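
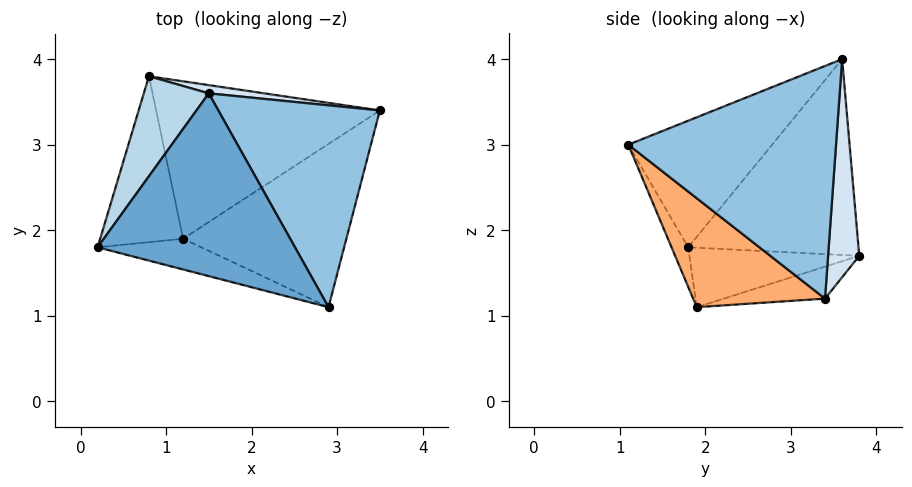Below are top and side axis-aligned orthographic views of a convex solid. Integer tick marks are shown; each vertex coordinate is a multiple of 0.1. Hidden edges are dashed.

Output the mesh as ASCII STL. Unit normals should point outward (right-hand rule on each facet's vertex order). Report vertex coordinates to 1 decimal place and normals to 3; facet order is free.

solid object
 facet normal -0.455 -0.538 0.709
  outer loop
   vertex 1.5 3.6 4.0
   vertex 0.2 1.8 1.8
   vertex 2.9 1.1 3.0
  endloop
 endfacet
 facet normal 0.800 0.226 0.555
  outer loop
   vertex 1.5 3.6 4.0
   vertex 2.9 1.1 3.0
   vertex 3.5 3.4 1.2
  endloop
 endfacet
 facet normal -0.909 0.288 0.302
  outer loop
   vertex 0.8 3.8 1.7
   vertex 0.2 1.8 1.8
   vertex 1.5 3.6 4.0
  endloop
 endfacet
 facet normal 0.154 0.987 0.039
  outer loop
   vertex 0.8 3.8 1.7
   vertex 1.5 3.6 4.0
   vertex 3.5 3.4 1.2
  endloop
 endfacet
 facet normal -0.114 -0.948 -0.298
  outer loop
   vertex 1.2 1.9 1.1
   vertex 2.9 1.1 3.0
   vertex 0.2 1.8 1.8
  endloop
 endfacet
 facet normal 0.434 -0.623 -0.651
  outer loop
   vertex 1.2 1.9 1.1
   vertex 3.5 3.4 1.2
   vertex 2.9 1.1 3.0
  endloop
 endfacet
 facet normal -0.577 0.133 -0.806
  outer loop
   vertex 1.2 1.9 1.1
   vertex 0.2 1.8 1.8
   vertex 0.8 3.8 1.7
  endloop
 endfacet
 facet normal -0.136 0.272 -0.953
  outer loop
   vertex 1.2 1.9 1.1
   vertex 0.8 3.8 1.7
   vertex 3.5 3.4 1.2
  endloop
 endfacet
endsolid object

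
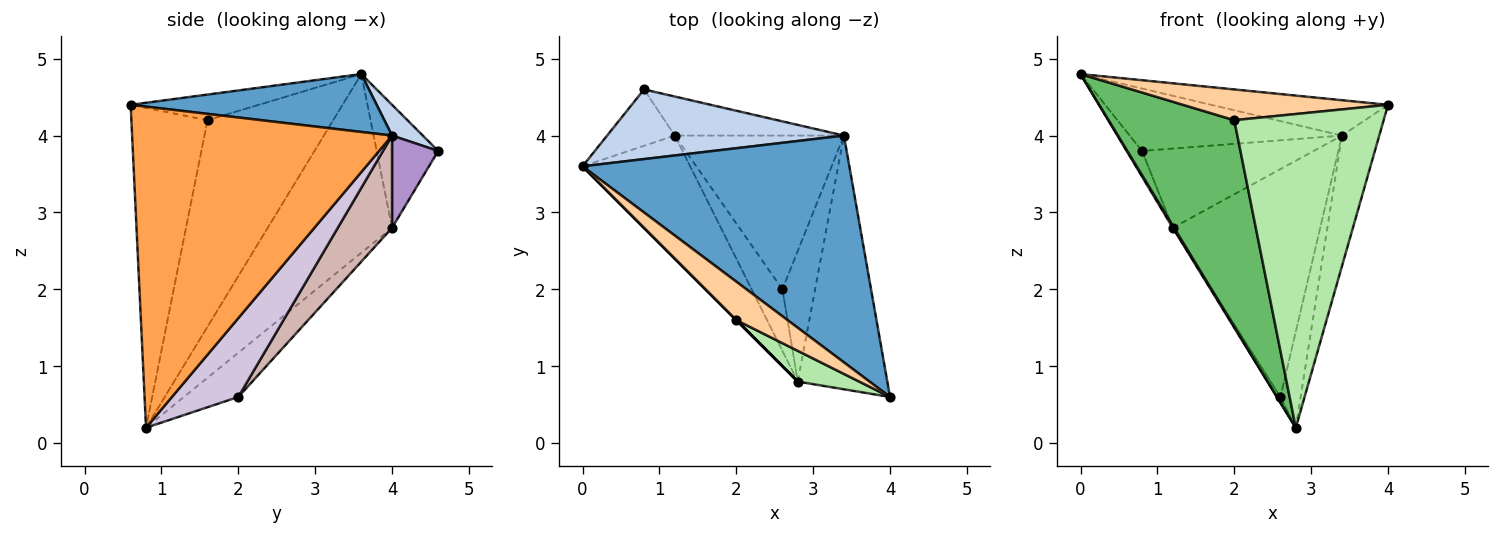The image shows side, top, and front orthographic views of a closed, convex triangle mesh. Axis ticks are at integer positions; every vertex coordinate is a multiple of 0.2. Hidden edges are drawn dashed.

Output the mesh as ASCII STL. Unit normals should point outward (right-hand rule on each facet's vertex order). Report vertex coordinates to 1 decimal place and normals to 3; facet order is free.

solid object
 facet normal 0.210 0.151 0.966
  outer loop
   vertex 3.4 4.0 4.0
   vertex 0.0 3.6 4.8
   vertex 4.0 0.6 4.4
  endloop
 endfacet
 facet normal 0.096 0.664 0.741
  outer loop
   vertex 3.4 4.0 4.0
   vertex 0.8 4.6 3.8
   vertex 0.0 3.6 4.8
  endloop
 endfacet
 facet normal 0.954 0.137 -0.266
  outer loop
   vertex 3.4 4.0 4.0
   vertex 4.0 0.6 4.4
   vertex 2.8 0.8 0.2
  endloop
 endfacet
 facet normal -0.364 -0.582 0.727
  outer loop
   vertex 2.0 1.6 4.2
   vertex 4.0 0.6 4.4
   vertex 0.0 3.6 4.8
  endloop
 endfacet
 facet normal -0.707 -0.707 0.000
  outer loop
   vertex 2.0 1.6 4.2
   vertex 0.0 3.6 4.8
   vertex 2.8 0.8 0.2
  endloop
 endfacet
 facet normal -0.452 -0.888 0.087
  outer loop
   vertex 2.0 1.6 4.2
   vertex 2.8 0.8 0.2
   vertex 4.0 0.6 4.4
  endloop
 endfacet
 facet normal -0.856 0.214 -0.471
  outer loop
   vertex 1.2 4.0 2.8
   vertex 0.0 3.6 4.8
   vertex 0.8 4.6 3.8
  endloop
 endfacet
 facet normal -0.857 -0.009 -0.516
  outer loop
   vertex 1.2 4.0 2.8
   vertex 2.8 0.8 0.2
   vertex 0.0 3.6 4.8
  endloop
 endfacet
 facet normal 0.234 0.872 -0.430
  outer loop
   vertex 1.2 4.0 2.8
   vertex 0.8 4.6 3.8
   vertex 3.4 4.0 4.0
  endloop
 endfacet
 facet normal 0.889 0.271 -0.369
  outer loop
   vertex 2.6 2.0 0.6
   vertex 3.4 4.0 4.0
   vertex 2.8 0.8 0.2
  endloop
 endfacet
 facet normal -0.820 0.053 -0.570
  outer loop
   vertex 2.6 2.0 0.6
   vertex 2.8 0.8 0.2
   vertex 1.2 4.0 2.8
  endloop
 endfacet
 facet normal 0.292 0.793 -0.535
  outer loop
   vertex 2.6 2.0 0.6
   vertex 1.2 4.0 2.8
   vertex 3.4 4.0 4.0
  endloop
 endfacet
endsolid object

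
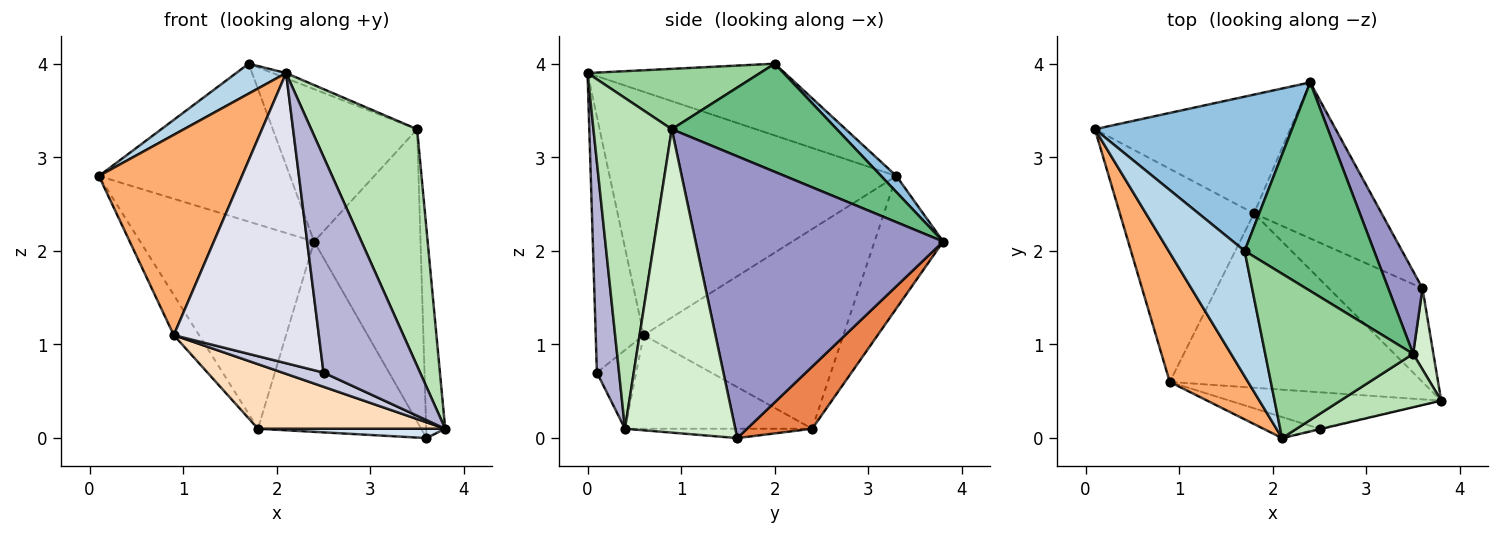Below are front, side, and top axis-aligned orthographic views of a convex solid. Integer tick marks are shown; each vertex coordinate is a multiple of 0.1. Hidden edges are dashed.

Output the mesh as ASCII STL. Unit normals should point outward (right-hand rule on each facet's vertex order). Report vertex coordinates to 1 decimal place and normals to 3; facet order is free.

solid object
 facet normal -0.323 0.818 -0.476
  outer loop
   vertex 1.8 2.4 0.1
   vertex 0.1 3.3 2.8
   vertex 2.4 3.8 2.1
  endloop
 endfacet
 facet normal 0.057 0.714 0.698
  outer loop
   vertex 1.7 2.0 4.0
   vertex 2.4 3.8 2.1
   vertex 0.1 3.3 2.8
  endloop
 endfacet
 facet normal -0.676 -0.171 0.716
  outer loop
   vertex 1.7 2.0 4.0
   vertex 0.1 3.3 2.8
   vertex 2.1 0.0 3.9
  endloop
 endfacet
 facet normal -0.099 -0.099 -0.990
  outer loop
   vertex 3.6 1.6 0.0
   vertex 3.8 0.4 0.1
   vertex 1.8 2.4 0.1
  endloop
 endfacet
 facet normal 0.295 0.739 -0.606
  outer loop
   vertex 3.6 1.6 0.0
   vertex 1.8 2.4 0.1
   vertex 2.4 3.8 2.1
  endloop
 endfacet
 facet normal -0.860 -0.429 0.277
  outer loop
   vertex 0.9 0.6 1.1
   vertex 2.1 0.0 3.9
   vertex 0.1 3.3 2.8
  endloop
 endfacet
 facet normal -0.825 0.105 -0.555
  outer loop
   vertex 0.9 0.6 1.1
   vertex 0.1 3.3 2.8
   vertex 1.8 2.4 0.1
  endloop
 endfacet
 facet normal -0.328 -0.328 -0.886
  outer loop
   vertex 0.9 0.6 1.1
   vertex 1.8 2.4 0.1
   vertex 3.8 0.4 0.1
  endloop
 endfacet
 facet normal 0.559 0.489 0.669
  outer loop
   vertex 3.5 0.9 3.3
   vertex 2.4 3.8 2.1
   vertex 1.7 2.0 4.0
  endloop
 endfacet
 facet normal 0.378 0.029 0.925
  outer loop
   vertex 3.5 0.9 3.3
   vertex 1.7 2.0 4.0
   vertex 2.1 0.0 3.9
  endloop
 endfacet
 facet normal 0.585 -0.791 0.178
  outer loop
   vertex 3.5 0.9 3.3
   vertex 2.1 0.0 3.9
   vertex 3.8 0.4 0.1
  endloop
 endfacet
 facet normal 0.983 0.169 0.066
  outer loop
   vertex 3.5 0.9 3.3
   vertex 3.8 0.4 0.1
   vertex 3.6 1.6 0.0
  endloop
 endfacet
 facet normal 0.913 0.392 0.111
  outer loop
   vertex 3.5 0.9 3.3
   vertex 3.6 1.6 0.0
   vertex 2.4 3.8 2.1
  endloop
 endfacet
 facet normal 0.224 -0.975 -0.002
  outer loop
   vertex 2.5 0.1 0.7
   vertex 3.8 0.4 0.1
   vertex 2.1 0.0 3.9
  endloop
 endfacet
 facet normal -0.327 -0.343 -0.881
  outer loop
   vertex 2.5 0.1 0.7
   vertex 0.9 0.6 1.1
   vertex 3.8 0.4 0.1
  endloop
 endfacet
 facet normal -0.313 -0.947 -0.069
  outer loop
   vertex 2.5 0.1 0.7
   vertex 2.1 0.0 3.9
   vertex 0.9 0.6 1.1
  endloop
 endfacet
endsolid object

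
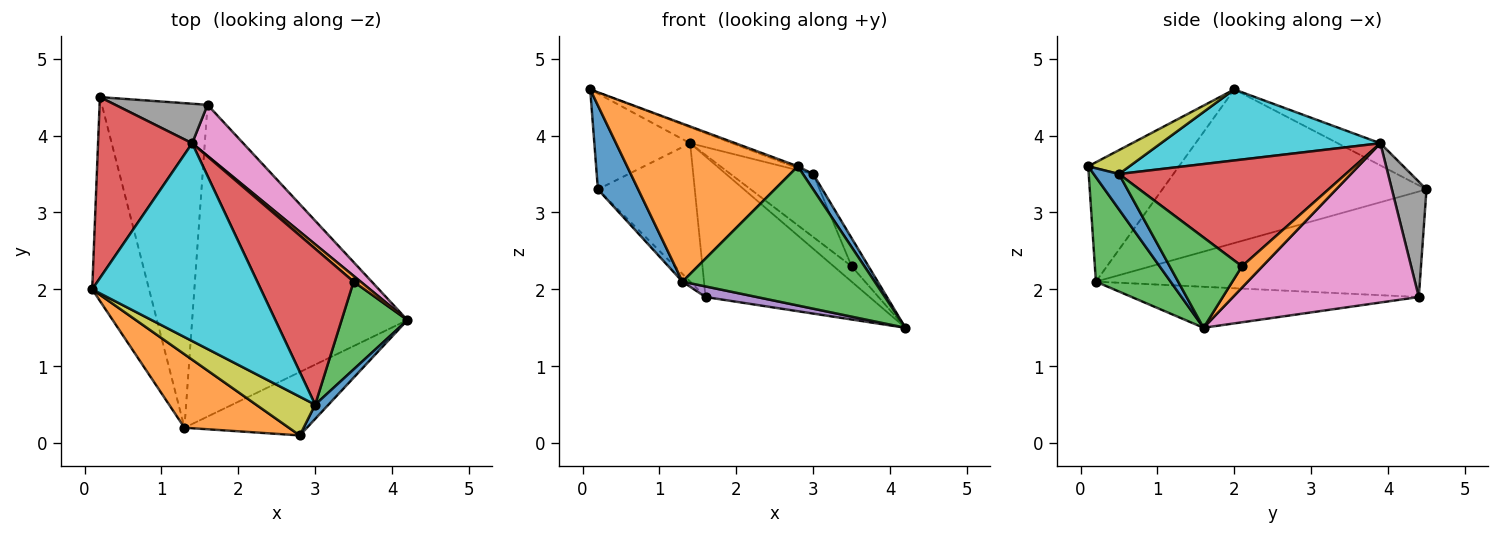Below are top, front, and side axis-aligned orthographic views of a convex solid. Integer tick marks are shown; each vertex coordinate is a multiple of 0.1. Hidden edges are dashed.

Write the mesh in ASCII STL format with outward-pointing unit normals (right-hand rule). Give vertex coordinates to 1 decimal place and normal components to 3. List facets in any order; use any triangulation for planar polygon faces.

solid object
 facet normal -0.928 -0.142 -0.344
  outer loop
   vertex 1.3 0.2 2.1
   vertex 0.1 2.0 4.6
   vertex 0.2 4.5 3.3
  endloop
 endfacet
 facet normal -0.434 -0.817 0.380
  outer loop
   vertex 1.3 0.2 2.1
   vertex 2.8 0.1 3.6
   vertex 0.1 2.0 4.6
  endloop
 endfacet
 facet normal 0.333 -0.858 -0.391
  outer loop
   vertex 1.3 0.2 2.1
   vertex 4.2 1.6 1.5
   vertex 2.8 0.1 3.6
  endloop
 endfacet
 facet normal -0.204 0.458 0.865
  outer loop
   vertex 1.4 3.9 3.9
   vertex 0.2 4.5 3.3
   vertex 0.1 2.0 4.6
  endloop
 endfacet
 facet normal -0.187 -0.033 -0.982
  outer loop
   vertex 1.6 4.4 1.9
   vertex 4.2 1.6 1.5
   vertex 1.3 0.2 2.1
  endloop
 endfacet
 facet normal -0.706 0.017 -0.708
  outer loop
   vertex 1.6 4.4 1.9
   vertex 1.3 0.2 2.1
   vertex 0.2 4.5 3.3
  endloop
 endfacet
 facet normal 0.729 0.643 0.234
  outer loop
   vertex 1.6 4.4 1.9
   vertex 1.4 3.9 3.9
   vertex 4.2 1.6 1.5
  endloop
 endfacet
 facet normal 0.325 0.909 0.260
  outer loop
   vertex 1.6 4.4 1.9
   vertex 0.2 4.5 3.3
   vertex 1.4 3.9 3.9
  endloop
 endfacet
 facet normal 0.374 0.044 0.926
  outer loop
   vertex 3.0 0.5 3.5
   vertex 0.1 2.0 4.6
   vertex 2.8 0.1 3.6
  endloop
 endfacet
 facet normal 0.387 0.074 0.919
  outer loop
   vertex 3.0 0.5 3.5
   vertex 1.4 3.9 3.9
   vertex 0.1 2.0 4.6
  endloop
 endfacet
 facet normal 0.875 -0.355 0.330
  outer loop
   vertex 3.0 0.5 3.5
   vertex 2.8 0.1 3.6
   vertex 4.2 1.6 1.5
  endloop
 endfacet
 facet normal 0.731 0.639 0.240
  outer loop
   vertex 3.5 2.1 2.3
   vertex 4.2 1.6 1.5
   vertex 1.4 3.9 3.9
  endloop
 endfacet
 facet normal 0.794 0.186 0.579
  outer loop
   vertex 3.5 2.1 2.3
   vertex 3.0 0.5 3.5
   vertex 4.2 1.6 1.5
  endloop
 endfacet
 facet normal 0.717 0.261 0.647
  outer loop
   vertex 3.5 2.1 2.3
   vertex 1.4 3.9 3.9
   vertex 3.0 0.5 3.5
  endloop
 endfacet
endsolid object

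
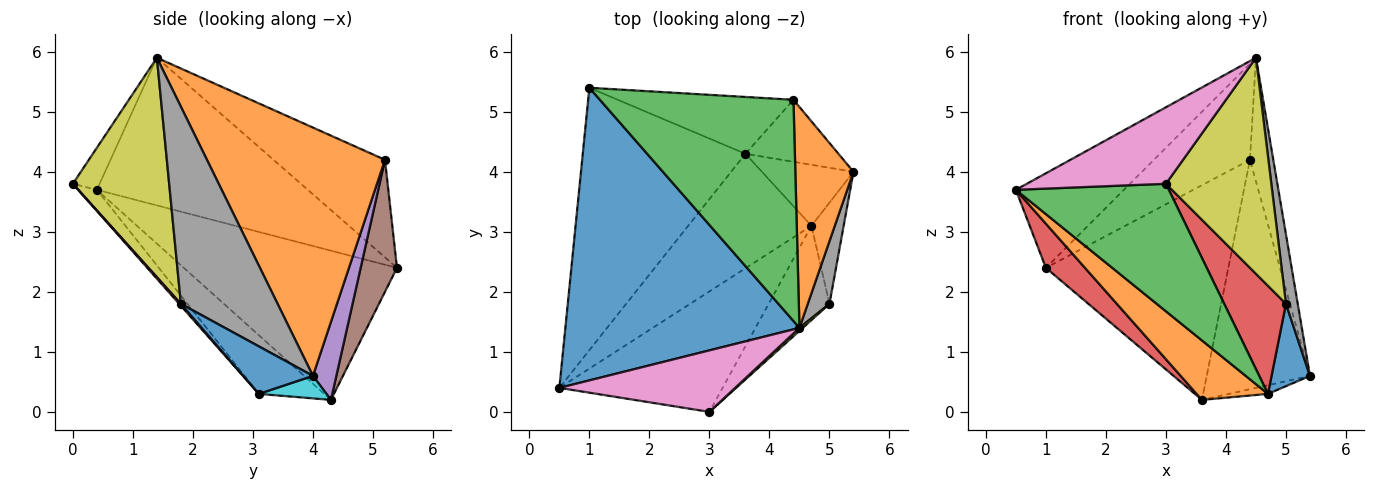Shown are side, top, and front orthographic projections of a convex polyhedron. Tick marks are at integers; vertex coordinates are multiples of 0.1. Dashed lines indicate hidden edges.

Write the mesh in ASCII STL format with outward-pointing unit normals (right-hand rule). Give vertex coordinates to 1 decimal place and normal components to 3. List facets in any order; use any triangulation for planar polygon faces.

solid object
 facet normal -0.515 0.264 0.816
  outer loop
   vertex 4.5 1.4 5.9
   vertex 1.0 5.4 2.4
   vertex 0.5 0.4 3.7
  endloop
 endfacet
 facet normal 0.966 0.127 0.226
  outer loop
   vertex 4.4 5.2 4.2
   vertex 4.5 1.4 5.9
   vertex 5.4 4.0 0.6
  endloop
 endfacet
 facet normal -0.420 0.361 0.833
  outer loop
   vertex 4.4 5.2 4.2
   vertex 1.0 5.4 2.4
   vertex 4.5 1.4 5.9
  endloop
 endfacet
 facet normal -0.671 -0.123 -0.731
  outer loop
   vertex 3.6 4.3 0.2
   vertex 0.5 0.4 3.7
   vertex 1.0 5.4 2.4
  endloop
 endfacet
 facet normal 0.214 0.943 -0.255
  outer loop
   vertex 3.6 4.3 0.2
   vertex 4.4 5.2 4.2
   vertex 5.4 4.0 0.6
  endloop
 endfacet
 facet normal 0.189 0.949 -0.251
  outer loop
   vertex 3.6 4.3 0.2
   vertex 1.0 5.4 2.4
   vertex 4.4 5.2 4.2
  endloop
 endfacet
 facet normal -0.148 -0.771 0.620
  outer loop
   vertex 3.0 0.0 3.8
   vertex 4.5 1.4 5.9
   vertex 0.5 0.4 3.7
  endloop
 endfacet
 facet normal 0.987 -0.120 0.109
  outer loop
   vertex 5.0 1.8 1.8
   vertex 5.4 4.0 0.6
   vertex 4.5 1.4 5.9
  endloop
 endfacet
 facet normal 0.675 -0.738 0.010
  outer loop
   vertex 5.0 1.8 1.8
   vertex 4.5 1.4 5.9
   vertex 3.0 0.0 3.8
  endloop
 endfacet
 facet normal 0.237 0.137 -0.962
  outer loop
   vertex 4.7 3.1 0.3
   vertex 3.6 4.3 0.2
   vertex 5.4 4.0 0.6
  endloop
 endfacet
 facet normal 0.753 -0.415 -0.511
  outer loop
   vertex 4.7 3.1 0.3
   vertex 5.4 4.0 0.6
   vertex 5.0 1.8 1.8
  endloop
 endfacet
 facet normal -0.389 -0.425 -0.818
  outer loop
   vertex 4.7 3.1 0.3
   vertex 0.5 0.4 3.7
   vertex 3.6 4.3 0.2
  endloop
 endfacet
 facet normal -0.088 -0.724 -0.684
  outer loop
   vertex 4.7 3.1 0.3
   vertex 3.0 0.0 3.8
   vertex 0.5 0.4 3.7
  endloop
 endfacet
 facet normal 0.021 -0.753 -0.657
  outer loop
   vertex 4.7 3.1 0.3
   vertex 5.0 1.8 1.8
   vertex 3.0 0.0 3.8
  endloop
 endfacet
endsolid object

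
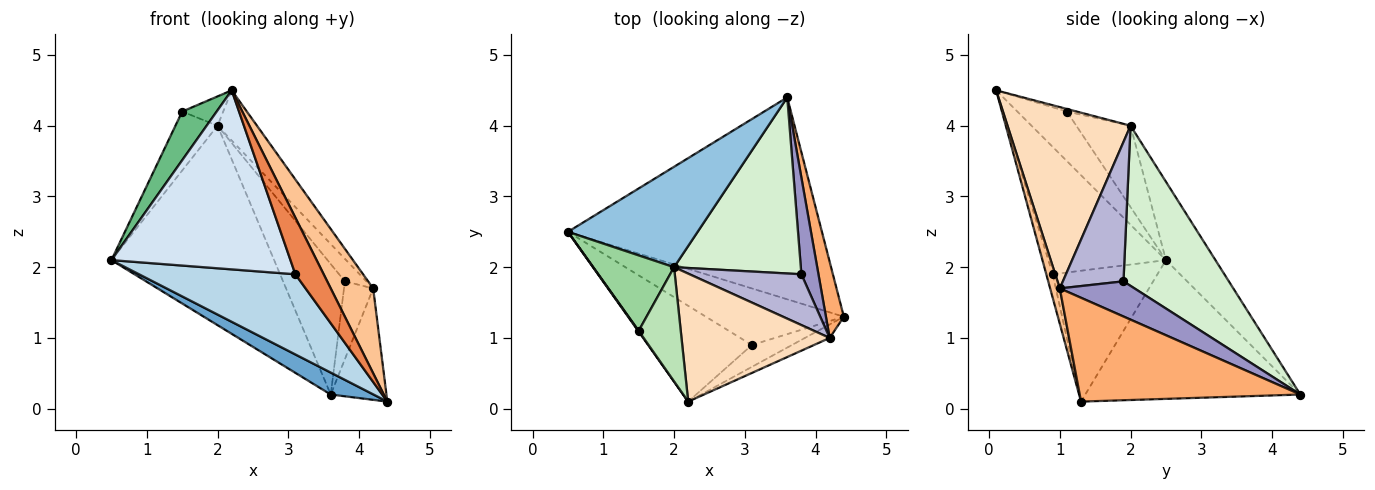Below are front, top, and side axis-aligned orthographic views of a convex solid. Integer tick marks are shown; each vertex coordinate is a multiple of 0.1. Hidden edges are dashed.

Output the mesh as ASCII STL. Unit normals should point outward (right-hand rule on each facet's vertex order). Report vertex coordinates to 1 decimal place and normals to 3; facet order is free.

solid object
 facet normal -0.477 -0.095 -0.874
  outer loop
   vertex 3.6 4.4 0.2
   vertex 4.4 1.3 0.1
   vertex 0.5 2.5 2.1
  endloop
 endfacet
 facet normal -0.262 0.862 0.434
  outer loop
   vertex 2.0 2.0 4.0
   vertex 3.6 4.4 0.2
   vertex 0.5 2.5 2.1
  endloop
 endfacet
 facet normal -0.480 -0.717 -0.506
  outer loop
   vertex 3.1 0.9 1.9
   vertex 0.5 2.5 2.1
   vertex 4.4 1.3 0.1
  endloop
 endfacet
 facet normal -0.501 -0.763 -0.408
  outer loop
   vertex 3.1 0.9 1.9
   vertex 2.2 0.1 4.5
   vertex 0.5 2.5 2.1
  endloop
 endfacet
 facet normal -0.207 -0.913 -0.353
  outer loop
   vertex 3.1 0.9 1.9
   vertex 4.4 1.3 0.1
   vertex 2.2 0.1 4.5
  endloop
 endfacet
 facet normal 0.956 0.241 0.165
  outer loop
   vertex 4.2 1.0 1.7
   vertex 4.4 1.3 0.1
   vertex 3.6 4.4 0.2
  endloop
 endfacet
 facet normal 0.219 -0.964 -0.153
  outer loop
   vertex 4.2 1.0 1.7
   vertex 2.2 0.1 4.5
   vertex 4.4 1.3 0.1
  endloop
 endfacet
 facet normal 0.752 0.241 0.614
  outer loop
   vertex 4.2 1.0 1.7
   vertex 2.0 2.0 4.0
   vertex 2.2 0.1 4.5
  endloop
 endfacet
 facet normal -0.821 -0.571 0.010
  outer loop
   vertex 1.5 1.1 4.2
   vertex 0.5 2.5 2.1
   vertex 2.2 0.1 4.5
  endloop
 endfacet
 facet normal -0.621 0.482 0.617
  outer loop
   vertex 1.5 1.1 4.2
   vertex 2.0 2.0 4.0
   vertex 0.5 2.5 2.1
  endloop
 endfacet
 facet normal -0.060 0.248 0.967
  outer loop
   vertex 1.5 1.1 4.2
   vertex 2.2 0.1 4.5
   vertex 2.0 2.0 4.0
  endloop
 endfacet
 facet normal 0.712 0.418 0.564
  outer loop
   vertex 3.8 1.9 1.8
   vertex 3.6 4.4 0.2
   vertex 2.0 2.0 4.0
  endloop
 endfacet
 facet normal 0.849 0.331 0.412
  outer loop
   vertex 3.8 1.9 1.8
   vertex 4.2 1.0 1.7
   vertex 3.6 4.4 0.2
  endloop
 endfacet
 facet normal 0.752 0.267 0.603
  outer loop
   vertex 3.8 1.9 1.8
   vertex 2.0 2.0 4.0
   vertex 4.2 1.0 1.7
  endloop
 endfacet
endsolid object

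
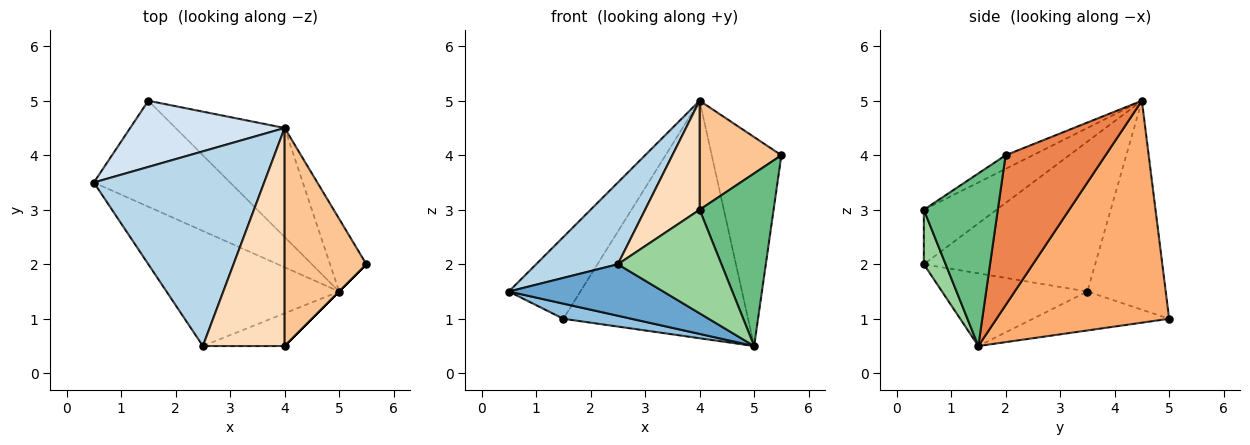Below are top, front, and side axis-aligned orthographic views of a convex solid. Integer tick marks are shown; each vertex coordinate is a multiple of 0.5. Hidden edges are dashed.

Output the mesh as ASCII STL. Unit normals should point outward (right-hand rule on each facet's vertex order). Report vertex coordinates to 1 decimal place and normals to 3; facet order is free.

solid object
 facet normal -0.359 -0.381 -0.852
  outer loop
   vertex 5.0 1.5 0.5
   vertex 2.5 0.5 2.0
   vertex 0.5 3.5 1.5
  endloop
 endfacet
 facet normal -0.272 -0.136 -0.953
  outer loop
   vertex 1.5 5.0 1.0
   vertex 5.0 1.5 0.5
   vertex 0.5 3.5 1.5
  endloop
 endfacet
 facet normal -0.630 -0.301 0.716
  outer loop
   vertex 4.0 4.5 5.0
   vertex 0.5 3.5 1.5
   vertex 2.5 0.5 2.0
  endloop
 endfacet
 facet normal -0.648 0.592 0.479
  outer loop
   vertex 4.0 4.5 5.0
   vertex 1.5 5.0 1.0
   vertex 0.5 3.5 1.5
  endloop
 endfacet
 facet normal 0.805 0.561 -0.195
  outer loop
   vertex 4.0 4.5 5.0
   vertex 5.5 2.0 4.0
   vertex 5.0 1.5 0.5
  endloop
 endfacet
 facet normal 0.647 0.693 -0.318
  outer loop
   vertex 4.0 4.5 5.0
   vertex 5.0 1.5 0.5
   vertex 1.5 5.0 1.0
  endloop
 endfacet
 facet normal -0.147 -0.442 0.885
  outer loop
   vertex 4.0 0.5 3.0
   vertex 5.5 2.0 4.0
   vertex 4.0 4.5 5.0
  endloop
 endfacet
 facet normal -0.512 -0.384 0.768
  outer loop
   vertex 4.0 0.5 3.0
   vertex 4.0 4.5 5.0
   vertex 2.5 0.5 2.0
  endloop
 endfacet
 facet normal 0.707 -0.707 0.000
  outer loop
   vertex 4.0 0.5 3.0
   vertex 5.0 1.5 0.5
   vertex 5.5 2.0 4.0
  endloop
 endfacet
 facet normal 0.197 -0.935 -0.295
  outer loop
   vertex 4.0 0.5 3.0
   vertex 2.5 0.5 2.0
   vertex 5.0 1.5 0.5
  endloop
 endfacet
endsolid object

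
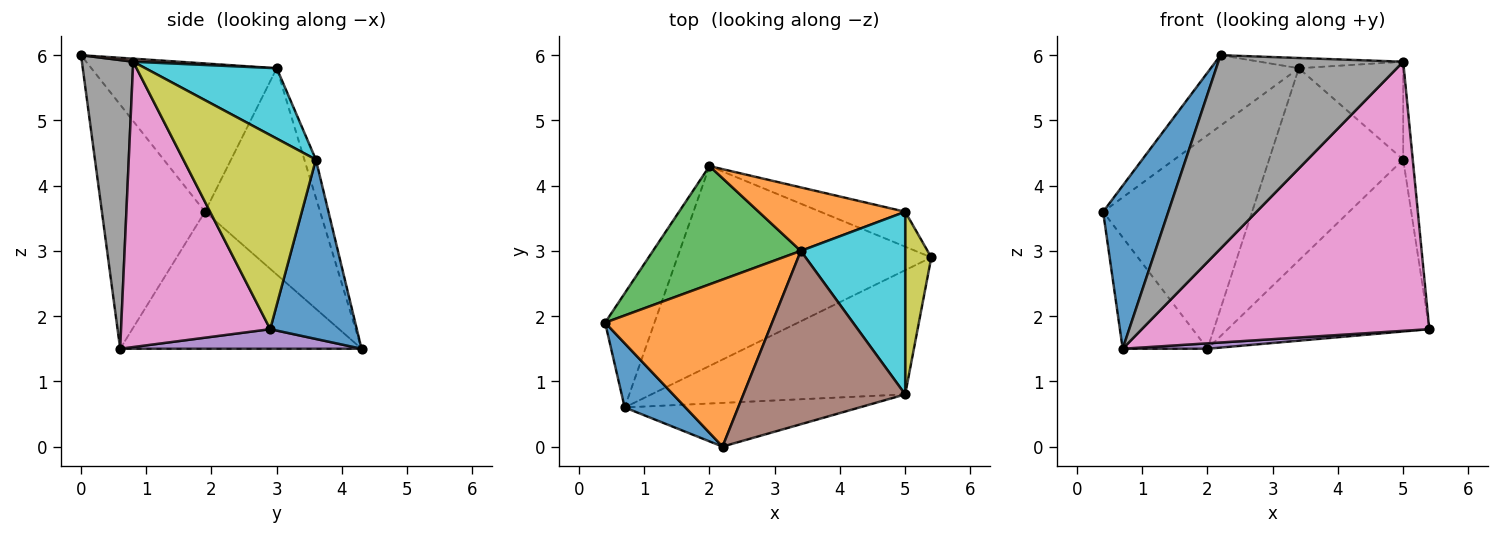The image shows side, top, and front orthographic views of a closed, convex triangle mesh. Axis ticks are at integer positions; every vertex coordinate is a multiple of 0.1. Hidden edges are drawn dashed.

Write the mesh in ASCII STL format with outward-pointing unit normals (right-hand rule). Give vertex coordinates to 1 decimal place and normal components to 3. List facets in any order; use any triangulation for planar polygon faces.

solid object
 facet normal -0.827 -0.523 0.206
  outer loop
   vertex 0.7 0.6 1.5
   vertex 2.2 0.0 6.0
   vertex 0.4 1.9 3.6
  endloop
 endfacet
 facet normal -0.633 0.301 0.713
  outer loop
   vertex 3.4 3.0 5.8
   vertex 0.4 1.9 3.6
   vertex 2.2 0.0 6.0
  endloop
 endfacet
 facet normal -0.560 0.725 0.401
  outer loop
   vertex 2.0 4.3 1.5
   vertex 0.4 1.9 3.6
   vertex 3.4 3.0 5.8
  endloop
 endfacet
 facet normal -0.893 0.314 -0.322
  outer loop
   vertex 2.0 4.3 1.5
   vertex 0.7 0.6 1.5
   vertex 0.4 1.9 3.6
  endloop
 endfacet
 facet normal 0.077 -0.027 -0.997
  outer loop
   vertex 2.0 4.3 1.5
   vertex 5.4 2.9 1.8
   vertex 0.7 0.6 1.5
  endloop
 endfacet
 facet normal 0.019 0.059 0.998
  outer loop
   vertex 5.0 0.8 5.9
   vertex 3.4 3.0 5.8
   vertex 2.2 0.0 6.0
  endloop
 endfacet
 facet normal 0.426 -0.821 -0.379
  outer loop
   vertex 5.0 0.8 5.9
   vertex 0.7 0.6 1.5
   vertex 5.4 2.9 1.8
  endloop
 endfacet
 facet normal 0.261 -0.942 -0.213
  outer loop
   vertex 5.0 0.8 5.9
   vertex 2.2 0.0 6.0
   vertex 0.7 0.6 1.5
  endloop
 endfacet
 facet normal 0.989 0.071 0.133
  outer loop
   vertex 5.0 3.6 4.4
   vertex 5.0 0.8 5.9
   vertex 5.4 2.9 1.8
  endloop
 endfacet
 facet normal 0.511 0.406 0.758
  outer loop
   vertex 5.0 3.6 4.4
   vertex 3.4 3.0 5.8
   vertex 5.0 0.8 5.9
  endloop
 endfacet
 facet normal 0.388 0.903 -0.183
  outer loop
   vertex 5.0 3.6 4.4
   vertex 5.4 2.9 1.8
   vertex 2.0 4.3 1.5
  endloop
 endfacet
 facet normal -0.081 0.946 0.313
  outer loop
   vertex 5.0 3.6 4.4
   vertex 2.0 4.3 1.5
   vertex 3.4 3.0 5.8
  endloop
 endfacet
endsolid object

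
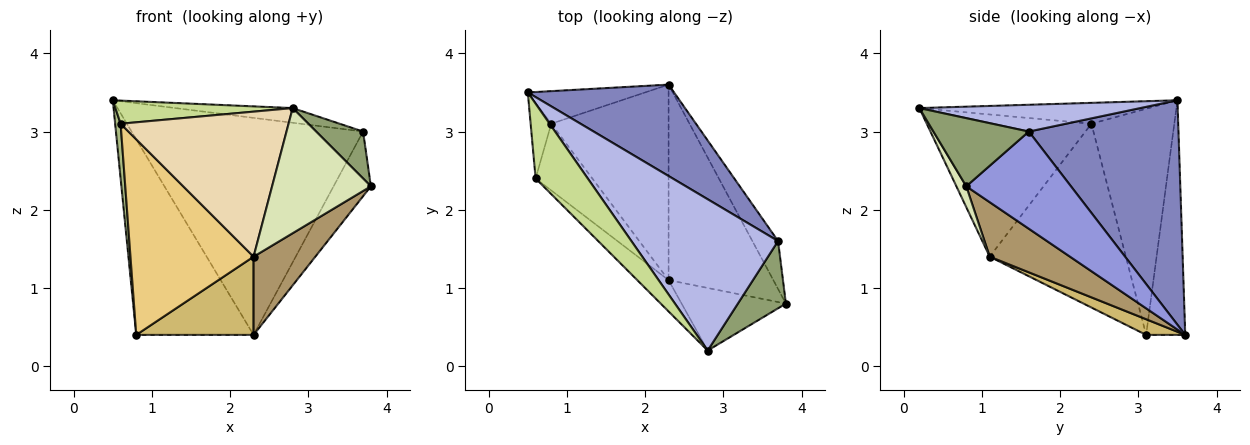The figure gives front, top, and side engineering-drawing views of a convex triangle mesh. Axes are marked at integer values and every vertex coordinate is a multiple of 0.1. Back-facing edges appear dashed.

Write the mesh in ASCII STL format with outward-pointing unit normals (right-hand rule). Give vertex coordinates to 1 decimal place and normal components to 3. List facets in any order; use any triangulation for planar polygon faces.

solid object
 facet normal -0.312 0.937 -0.156
  outer loop
   vertex 0.8 3.1 0.4
   vertex 0.5 3.5 3.4
   vertex 2.3 3.6 0.4
  endloop
 endfacet
 facet normal 0.512 0.792 0.333
  outer loop
   vertex 3.7 1.6 3.0
   vertex 2.3 3.6 0.4
   vertex 0.5 3.5 3.4
  endloop
 endfacet
 facet normal 0.914 0.326 -0.242
  outer loop
   vertex 3.7 1.6 3.0
   vertex 3.8 0.8 2.3
   vertex 2.3 3.6 0.4
  endloop
 endfacet
 facet normal 0.179 0.095 0.979
  outer loop
   vertex 3.7 1.6 3.0
   vertex 0.5 3.5 3.4
   vertex 2.8 0.2 3.3
  endloop
 endfacet
 facet normal 0.758 -0.373 0.535
  outer loop
   vertex 3.7 1.6 3.0
   vertex 2.8 0.2 3.3
   vertex 3.8 0.8 2.3
  endloop
 endfacet
 facet normal -0.994 -0.066 -0.091
  outer loop
   vertex 0.6 2.4 3.1
   vertex 0.5 3.5 3.4
   vertex 0.8 3.1 0.4
  endloop
 endfacet
 facet normal -0.357 -0.276 0.892
  outer loop
   vertex 0.6 2.4 3.1
   vertex 2.8 0.2 3.3
   vertex 0.5 3.5 3.4
  endloop
 endfacet
 facet normal 0.089 -0.891 -0.445
  outer loop
   vertex 2.3 1.1 1.4
   vertex 3.8 0.8 2.3
   vertex 2.8 0.2 3.3
  endloop
 endfacet
 facet normal 0.435 -0.334 -0.836
  outer loop
   vertex 2.3 1.1 1.4
   vertex 2.3 3.6 0.4
   vertex 3.8 0.8 2.3
  endloop
 endfacet
 facet normal 0.123 -0.369 -0.921
  outer loop
   vertex 2.3 1.1 1.4
   vertex 0.8 3.1 0.4
   vertex 2.3 3.6 0.4
  endloop
 endfacet
 facet normal -0.723 -0.654 -0.223
  outer loop
   vertex 2.3 1.1 1.4
   vertex 0.6 2.4 3.1
   vertex 0.8 3.1 0.4
  endloop
 endfacet
 facet normal -0.692 -0.706 -0.152
  outer loop
   vertex 2.3 1.1 1.4
   vertex 2.8 0.2 3.3
   vertex 0.6 2.4 3.1
  endloop
 endfacet
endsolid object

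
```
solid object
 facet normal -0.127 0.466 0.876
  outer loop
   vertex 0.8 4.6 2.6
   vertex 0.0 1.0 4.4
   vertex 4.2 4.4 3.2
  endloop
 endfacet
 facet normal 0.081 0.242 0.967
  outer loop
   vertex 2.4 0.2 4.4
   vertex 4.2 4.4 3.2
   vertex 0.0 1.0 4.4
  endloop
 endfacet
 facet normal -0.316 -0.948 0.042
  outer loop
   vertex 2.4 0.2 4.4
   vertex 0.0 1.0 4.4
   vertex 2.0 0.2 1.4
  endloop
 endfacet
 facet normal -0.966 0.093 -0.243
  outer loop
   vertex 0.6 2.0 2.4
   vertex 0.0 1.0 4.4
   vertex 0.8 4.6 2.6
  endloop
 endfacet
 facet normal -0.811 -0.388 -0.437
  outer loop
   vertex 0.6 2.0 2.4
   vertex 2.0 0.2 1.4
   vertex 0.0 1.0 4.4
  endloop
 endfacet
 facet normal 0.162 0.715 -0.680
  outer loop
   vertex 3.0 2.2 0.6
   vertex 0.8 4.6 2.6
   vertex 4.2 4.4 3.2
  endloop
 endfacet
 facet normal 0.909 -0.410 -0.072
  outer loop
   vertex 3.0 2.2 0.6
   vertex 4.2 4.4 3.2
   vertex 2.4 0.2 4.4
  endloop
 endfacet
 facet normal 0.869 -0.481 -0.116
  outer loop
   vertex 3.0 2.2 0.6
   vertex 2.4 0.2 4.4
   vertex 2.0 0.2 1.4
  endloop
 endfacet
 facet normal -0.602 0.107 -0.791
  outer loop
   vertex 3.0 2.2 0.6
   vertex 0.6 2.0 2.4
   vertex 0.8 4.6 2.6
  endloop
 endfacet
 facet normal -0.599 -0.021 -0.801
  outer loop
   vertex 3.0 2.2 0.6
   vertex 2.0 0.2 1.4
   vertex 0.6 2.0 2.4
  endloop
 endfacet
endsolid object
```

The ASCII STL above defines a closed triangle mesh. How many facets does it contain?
10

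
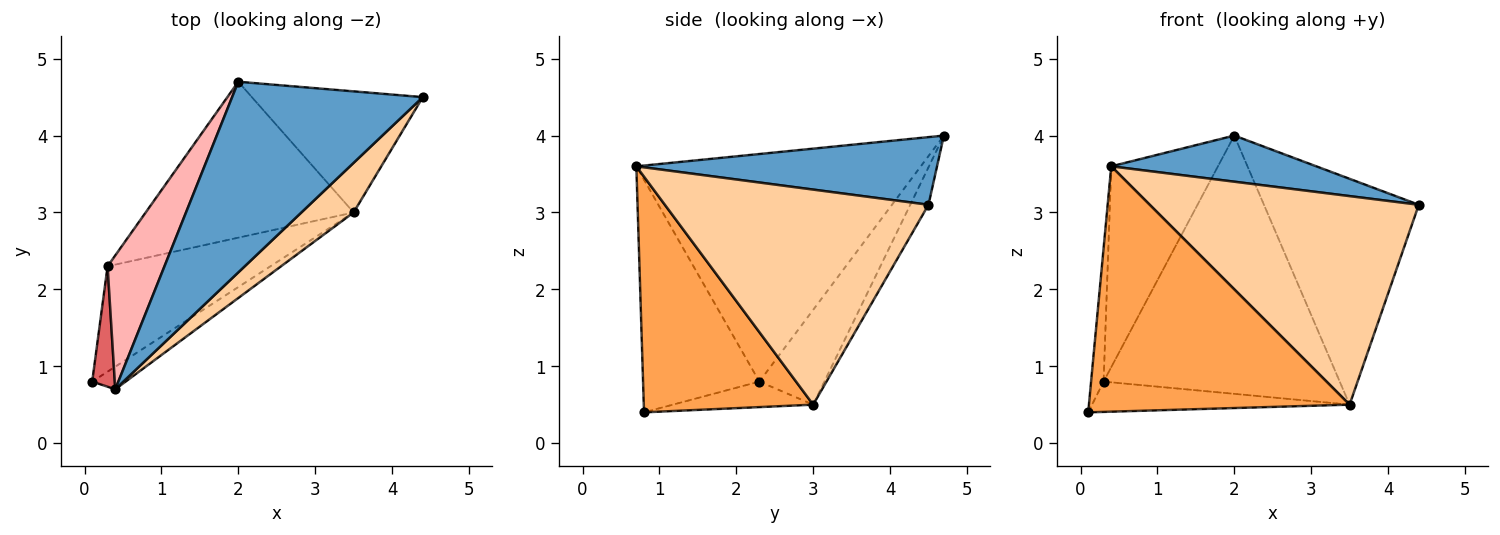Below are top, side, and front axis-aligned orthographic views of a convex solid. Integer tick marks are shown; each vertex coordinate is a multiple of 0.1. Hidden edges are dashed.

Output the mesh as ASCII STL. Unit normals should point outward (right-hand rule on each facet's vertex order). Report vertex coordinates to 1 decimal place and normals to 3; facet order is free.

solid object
 facet normal 0.326 -0.222 0.919
  outer loop
   vertex 0.4 0.7 3.6
   vertex 4.4 4.5 3.1
   vertex 2.0 4.7 4.0
  endloop
 endfacet
 facet normal -0.103 0.877 -0.470
  outer loop
   vertex 3.5 3.0 0.5
   vertex 2.0 4.7 4.0
   vertex 4.4 4.5 3.1
  endloop
 endfacet
 facet normal 0.543 -0.836 -0.077
  outer loop
   vertex 3.5 3.0 0.5
   vertex 0.4 0.7 3.6
   vertex 0.1 0.8 0.4
  endloop
 endfacet
 facet normal 0.690 -0.704 0.167
  outer loop
   vertex 3.5 3.0 0.5
   vertex 4.4 4.5 3.1
   vertex 0.4 0.7 3.6
  endloop
 endfacet
 facet normal -0.149 0.273 -0.950
  outer loop
   vertex 0.3 2.3 0.8
   vertex 3.5 3.0 0.5
   vertex 0.1 0.8 0.4
  endloop
 endfacet
 facet normal -0.229 0.833 -0.503
  outer loop
   vertex 0.3 2.3 0.8
   vertex 2.0 4.7 4.0
   vertex 3.5 3.0 0.5
  endloop
 endfacet
 facet normal -0.990 0.106 0.096
  outer loop
   vertex 0.3 2.3 0.8
   vertex 0.1 0.8 0.4
   vertex 0.4 0.7 3.6
  endloop
 endfacet
 facet normal -0.912 0.342 0.228
  outer loop
   vertex 0.3 2.3 0.8
   vertex 0.4 0.7 3.6
   vertex 2.0 4.7 4.0
  endloop
 endfacet
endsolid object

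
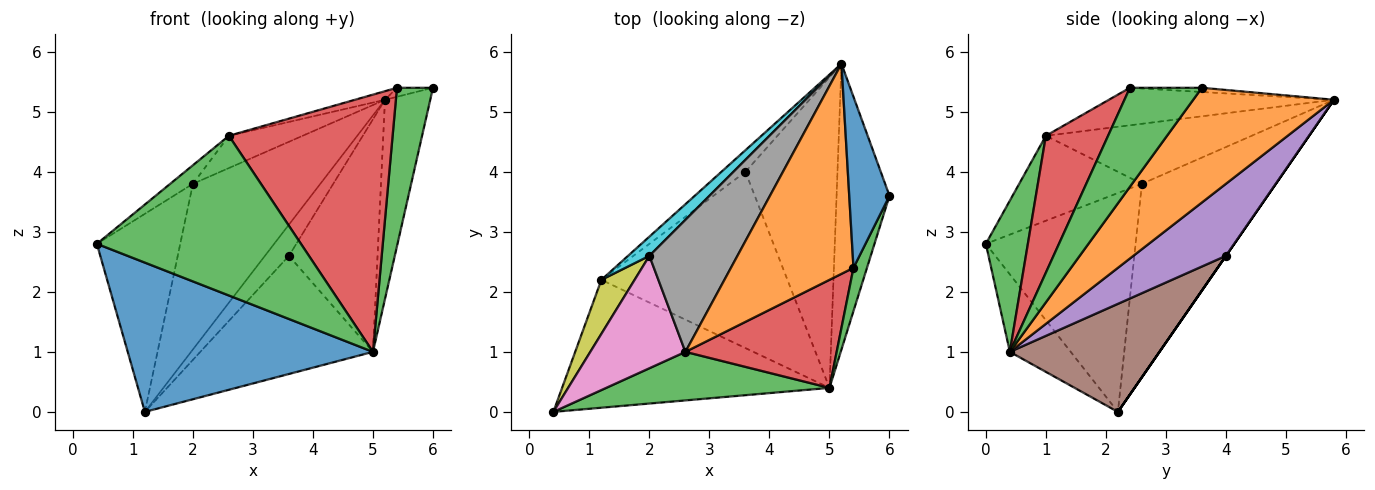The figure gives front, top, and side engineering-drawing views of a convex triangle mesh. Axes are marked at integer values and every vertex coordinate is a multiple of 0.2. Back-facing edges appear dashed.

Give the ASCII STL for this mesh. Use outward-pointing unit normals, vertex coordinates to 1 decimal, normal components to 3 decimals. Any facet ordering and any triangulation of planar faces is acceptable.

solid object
 facet normal -0.185 -0.746 -0.639
  outer loop
   vertex 5.0 0.4 1.0
   vertex 0.4 0.0 2.8
   vertex 1.2 2.2 0.0
  endloop
 endfacet
 facet normal 0.872 0.280 -0.402
  outer loop
   vertex 5.0 0.4 1.0
   vertex 5.2 5.8 5.2
   vertex 6.0 3.6 5.4
  endloop
 endfacet
 facet normal 0.193 -0.939 0.285
  outer loop
   vertex 2.6 1.0 4.6
   vertex 0.4 0.0 2.8
   vertex 5.0 0.4 1.0
  endloop
 endfacet
 facet normal 0.000 0.822 -0.569
  outer loop
   vertex 3.6 4.0 2.6
   vertex 1.2 2.2 0.0
   vertex 5.2 5.8 5.2
  endloop
 endfacet
 facet normal 0.531 0.508 -0.678
  outer loop
   vertex 3.6 4.0 2.6
   vertex 5.2 5.8 5.2
   vertex 5.0 0.4 1.0
  endloop
 endfacet
 facet normal 0.434 0.501 -0.748
  outer loop
   vertex 3.6 4.0 2.6
   vertex 5.0 0.4 1.0
   vertex 1.2 2.2 0.0
  endloop
 endfacet
 facet normal -0.661 0.122 0.740
  outer loop
   vertex 2.0 2.6 3.8
   vertex 0.4 0.0 2.8
   vertex 2.6 1.0 4.6
  endloop
 endfacet
 facet normal -0.552 0.198 0.810
  outer loop
   vertex 2.0 2.6 3.8
   vertex 2.6 1.0 4.6
   vertex 5.2 5.8 5.2
  endloop
 endfacet
 facet normal -0.866 0.482 0.132
  outer loop
   vertex 2.0 2.6 3.8
   vertex 1.2 2.2 0.0
   vertex 0.4 0.0 2.8
  endloop
 endfacet
 facet normal -0.722 0.687 0.080
  outer loop
   vertex 2.0 2.6 3.8
   vertex 5.2 5.8 5.2
   vertex 1.2 2.2 0.0
  endloop
 endfacet
 facet normal -0.105 0.052 0.993
  outer loop
   vertex 5.4 2.4 5.4
   vertex 6.0 3.6 5.4
   vertex 5.2 5.8 5.2
  endloop
 endfacet
 facet normal -0.292 0.039 0.955
  outer loop
   vertex 5.4 2.4 5.4
   vertex 5.2 5.8 5.2
   vertex 2.6 1.0 4.6
  endloop
 endfacet
 facet normal 0.888 -0.444 0.121
  outer loop
   vertex 5.4 2.4 5.4
   vertex 5.0 0.4 1.0
   vertex 6.0 3.6 5.4
  endloop
 endfacet
 facet normal 0.331 -0.870 0.365
  outer loop
   vertex 5.4 2.4 5.4
   vertex 2.6 1.0 4.6
   vertex 5.0 0.4 1.0
  endloop
 endfacet
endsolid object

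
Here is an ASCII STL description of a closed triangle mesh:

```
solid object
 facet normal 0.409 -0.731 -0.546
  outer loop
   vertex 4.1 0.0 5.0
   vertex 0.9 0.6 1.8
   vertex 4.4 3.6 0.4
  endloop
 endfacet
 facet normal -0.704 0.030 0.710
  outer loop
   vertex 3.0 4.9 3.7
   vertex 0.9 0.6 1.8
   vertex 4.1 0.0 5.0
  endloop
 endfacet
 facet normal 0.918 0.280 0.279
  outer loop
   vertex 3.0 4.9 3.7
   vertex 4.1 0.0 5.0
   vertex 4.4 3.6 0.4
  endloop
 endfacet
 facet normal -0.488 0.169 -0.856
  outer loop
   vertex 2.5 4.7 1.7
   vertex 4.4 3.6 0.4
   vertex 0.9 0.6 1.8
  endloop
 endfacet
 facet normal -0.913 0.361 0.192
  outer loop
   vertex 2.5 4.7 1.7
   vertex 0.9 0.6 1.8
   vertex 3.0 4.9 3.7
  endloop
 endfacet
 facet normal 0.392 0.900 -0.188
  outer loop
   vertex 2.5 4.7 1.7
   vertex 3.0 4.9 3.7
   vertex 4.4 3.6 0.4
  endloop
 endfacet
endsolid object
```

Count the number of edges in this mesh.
9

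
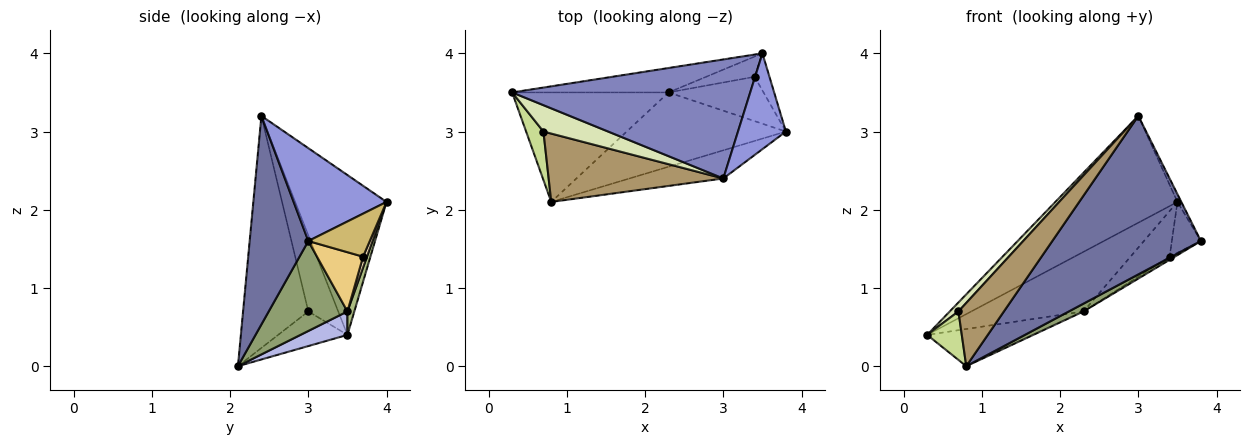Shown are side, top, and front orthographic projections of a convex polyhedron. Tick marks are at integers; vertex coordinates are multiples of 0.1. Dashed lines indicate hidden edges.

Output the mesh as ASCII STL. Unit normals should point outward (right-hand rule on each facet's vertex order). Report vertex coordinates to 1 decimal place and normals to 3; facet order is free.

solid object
 facet normal 0.362 -0.918 -0.163
  outer loop
   vertex 3.0 2.4 3.2
   vertex 0.8 2.1 0.0
   vertex 3.8 3.0 1.6
  endloop
 endfacet
 facet normal -0.447 0.597 0.666
  outer loop
   vertex 3.5 4.0 2.1
   vertex 0.3 3.5 0.4
   vertex 3.0 2.4 3.2
  endloop
 endfacet
 facet normal 0.888 0.037 0.458
  outer loop
   vertex 3.5 4.0 2.1
   vertex 3.0 2.4 3.2
   vertex 3.8 3.0 1.6
  endloop
 endfacet
 facet normal 0.141 0.318 -0.938
  outer loop
   vertex 2.3 3.5 0.7
   vertex 0.8 2.1 0.0
   vertex 0.3 3.5 0.4
  endloop
 endfacet
 facet normal 0.490 -0.091 -0.867
  outer loop
   vertex 2.3 3.5 0.7
   vertex 3.8 3.0 1.6
   vertex 0.8 2.1 0.0
  endloop
 endfacet
 facet normal 0.057 0.924 -0.379
  outer loop
   vertex 2.3 3.5 0.7
   vertex 0.3 3.5 0.4
   vertex 3.5 4.0 2.1
  endloop
 endfacet
 facet normal -0.816 -0.408 0.408
  outer loop
   vertex 0.7 3.0 0.7
   vertex 0.3 3.5 0.4
   vertex 0.8 2.1 0.0
  endloop
 endfacet
 facet normal -0.744 -0.216 0.633
  outer loop
   vertex 0.7 3.0 0.7
   vertex 3.0 2.4 3.2
   vertex 0.3 3.5 0.4
  endloop
 endfacet
 facet normal -0.698 -0.486 0.526
  outer loop
   vertex 0.7 3.0 0.7
   vertex 0.8 2.1 0.0
   vertex 3.0 2.4 3.2
  endloop
 endfacet
 facet normal 0.863 0.408 -0.298
  outer loop
   vertex 3.4 3.7 1.4
   vertex 3.5 4.0 2.1
   vertex 3.8 3.0 1.6
  endloop
 endfacet
 facet normal 0.528 0.060 -0.847
  outer loop
   vertex 3.4 3.7 1.4
   vertex 3.8 3.0 1.6
   vertex 2.3 3.5 0.7
  endloop
 endfacet
 facet normal 0.091 0.911 -0.403
  outer loop
   vertex 3.4 3.7 1.4
   vertex 2.3 3.5 0.7
   vertex 3.5 4.0 2.1
  endloop
 endfacet
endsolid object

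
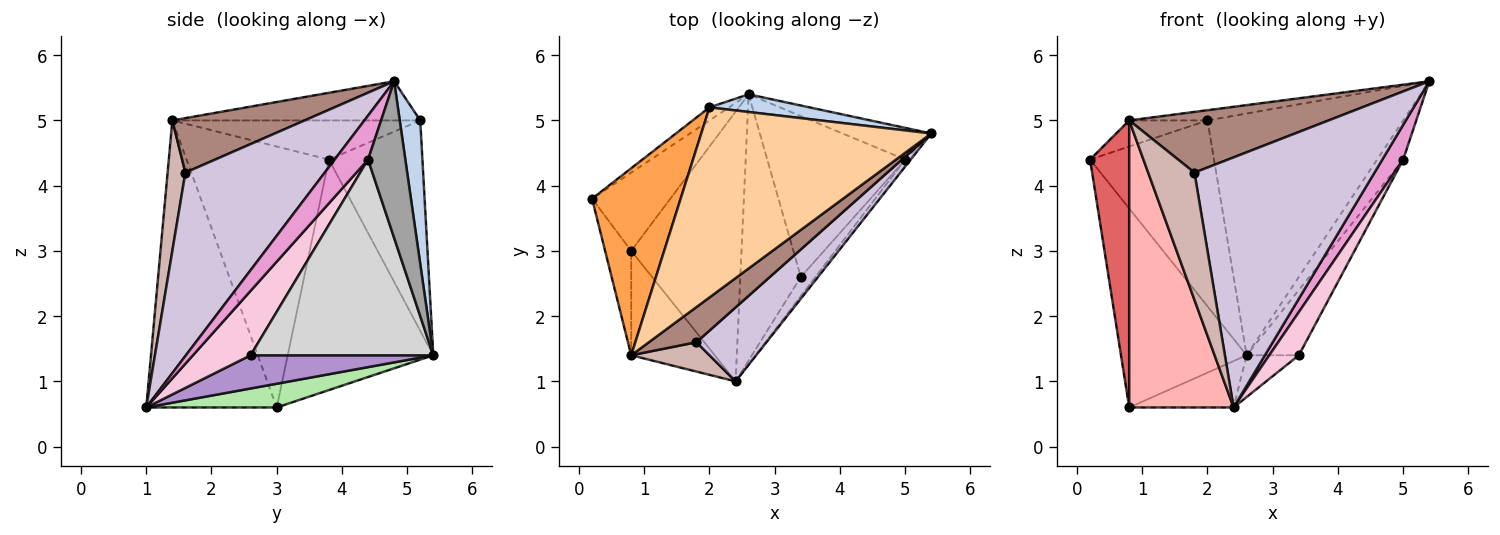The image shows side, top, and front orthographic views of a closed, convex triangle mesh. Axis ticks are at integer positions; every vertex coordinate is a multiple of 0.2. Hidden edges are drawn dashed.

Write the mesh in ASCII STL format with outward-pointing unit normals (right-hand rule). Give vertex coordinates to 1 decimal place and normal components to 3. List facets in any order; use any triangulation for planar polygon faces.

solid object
 facet normal -0.601 0.797 -0.056
  outer loop
   vertex 2.0 5.2 5.0
   vertex 2.6 5.4 1.4
   vertex 0.2 3.8 4.4
  endloop
 endfacet
 facet normal 0.104 0.992 0.072
  outer loop
   vertex 2.0 5.2 5.0
   vertex 5.4 4.8 5.6
   vertex 2.6 5.4 1.4
  endloop
 endfacet
 facet normal -0.401 0.127 0.907
  outer loop
   vertex 2.0 5.2 5.0
   vertex 0.2 3.8 4.4
   vertex 0.8 1.4 5.0
  endloop
 endfacet
 facet normal -0.168 0.053 0.984
  outer loop
   vertex 2.0 5.2 5.0
   vertex 0.8 1.4 5.0
   vertex 5.4 4.8 5.6
  endloop
 endfacet
 facet normal -0.733 0.633 -0.249
  outer loop
   vertex 0.8 3.0 0.6
   vertex 0.2 3.8 4.4
   vertex 2.6 5.4 1.4
  endloop
 endfacet
 facet normal 0.207 0.166 -0.964
  outer loop
   vertex 0.8 3.0 0.6
   vertex 2.6 5.4 1.4
   vertex 2.4 1.0 0.6
  endloop
 endfacet
 facet normal -0.960 -0.264 -0.096
  outer loop
   vertex 0.8 3.0 0.6
   vertex 0.8 1.4 5.0
   vertex 0.2 3.8 4.4
  endloop
 endfacet
 facet normal -0.761 -0.609 -0.222
  outer loop
   vertex 0.8 3.0 0.6
   vertex 2.4 1.0 0.6
   vertex 0.8 1.4 5.0
  endloop
 endfacet
 facet normal 0.477 0.136 -0.868
  outer loop
   vertex 3.4 2.6 1.4
   vertex 2.4 1.0 0.6
   vertex 2.6 5.4 1.4
  endloop
 endfacet
 facet normal 0.596 -0.770 0.228
  outer loop
   vertex 1.8 1.6 4.2
   vertex 2.4 1.0 0.6
   vertex 5.4 4.8 5.6
  endloop
 endfacet
 facet normal 0.498 -0.750 0.435
  outer loop
   vertex 1.8 1.6 4.2
   vertex 5.4 4.8 5.6
   vertex 0.8 1.4 5.0
  endloop
 endfacet
 facet normal 0.351 -0.912 0.211
  outer loop
   vertex 1.8 1.6 4.2
   vertex 0.8 1.4 5.0
   vertex 2.4 1.0 0.6
  endloop
 endfacet
 facet normal 0.843 -0.527 -0.105
  outer loop
   vertex 5.0 4.4 4.4
   vertex 5.4 4.8 5.6
   vertex 2.4 1.0 0.6
  endloop
 endfacet
 facet normal 0.873 -0.447 -0.197
  outer loop
   vertex 5.0 4.4 4.4
   vertex 2.4 1.0 0.6
   vertex 3.4 2.6 1.4
  endloop
 endfacet
 facet normal 0.743 0.520 -0.421
  outer loop
   vertex 5.0 4.4 4.4
   vertex 2.6 5.4 1.4
   vertex 5.4 4.8 5.6
  endloop
 endfacet
 facet normal 0.796 0.227 -0.561
  outer loop
   vertex 5.0 4.4 4.4
   vertex 3.4 2.6 1.4
   vertex 2.6 5.4 1.4
  endloop
 endfacet
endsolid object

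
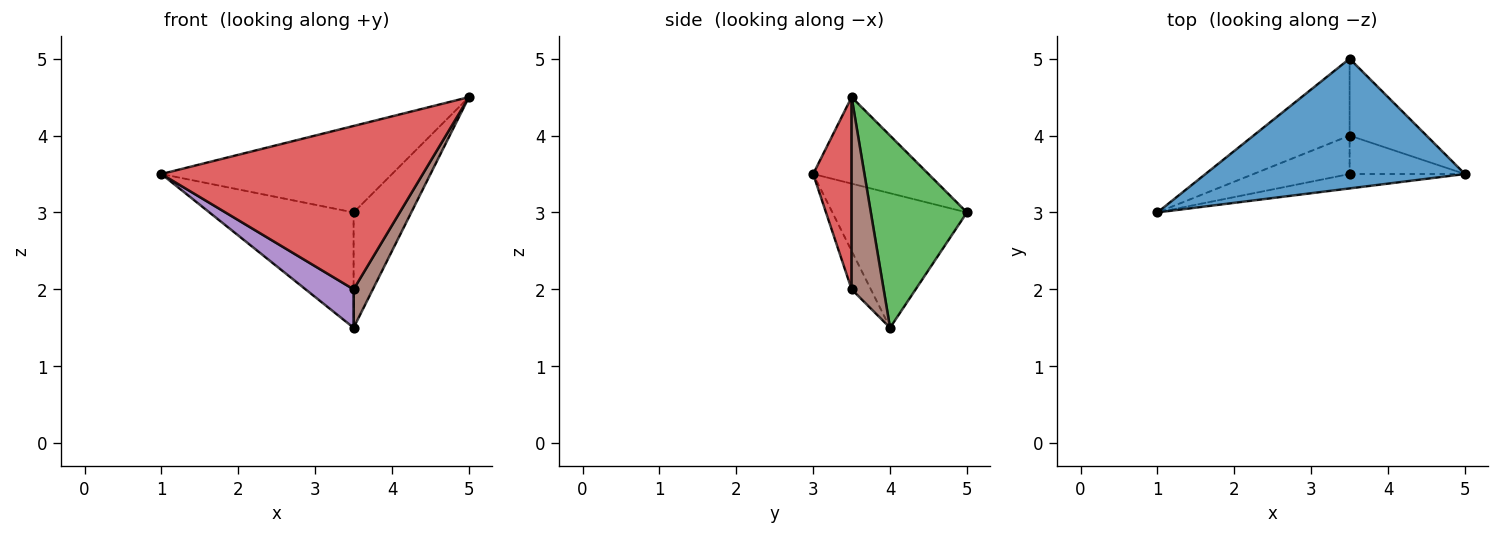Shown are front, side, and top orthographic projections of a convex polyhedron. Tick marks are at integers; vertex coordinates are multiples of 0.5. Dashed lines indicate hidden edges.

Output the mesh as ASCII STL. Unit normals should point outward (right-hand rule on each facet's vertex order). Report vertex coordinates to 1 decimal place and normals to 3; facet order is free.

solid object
 facet normal -0.267 0.535 0.802
  outer loop
   vertex 3.5 5.0 3.0
   vertex 1.0 3.0 3.5
   vertex 5.0 3.5 4.5
  endloop
 endfacet
 facet normal -0.613 0.657 -0.438
  outer loop
   vertex 3.5 4.0 1.5
   vertex 1.0 3.0 3.5
   vertex 3.5 5.0 3.0
  endloop
 endfacet
 facet normal 0.811 0.487 -0.324
  outer loop
   vertex 3.5 4.0 1.5
   vertex 3.5 5.0 3.0
   vertex 5.0 3.5 4.5
  endloop
 endfacet
 facet normal 0.145 -0.986 -0.087
  outer loop
   vertex 3.5 3.5 2.0
   vertex 5.0 3.5 4.5
   vertex 1.0 3.0 3.5
  endloop
 endfacet
 facet normal -0.272 -0.680 -0.680
  outer loop
   vertex 3.5 3.5 2.0
   vertex 1.0 3.0 3.5
   vertex 3.5 4.0 1.5
  endloop
 endfacet
 facet normal 0.762 -0.457 -0.457
  outer loop
   vertex 3.5 3.5 2.0
   vertex 3.5 4.0 1.5
   vertex 5.0 3.5 4.5
  endloop
 endfacet
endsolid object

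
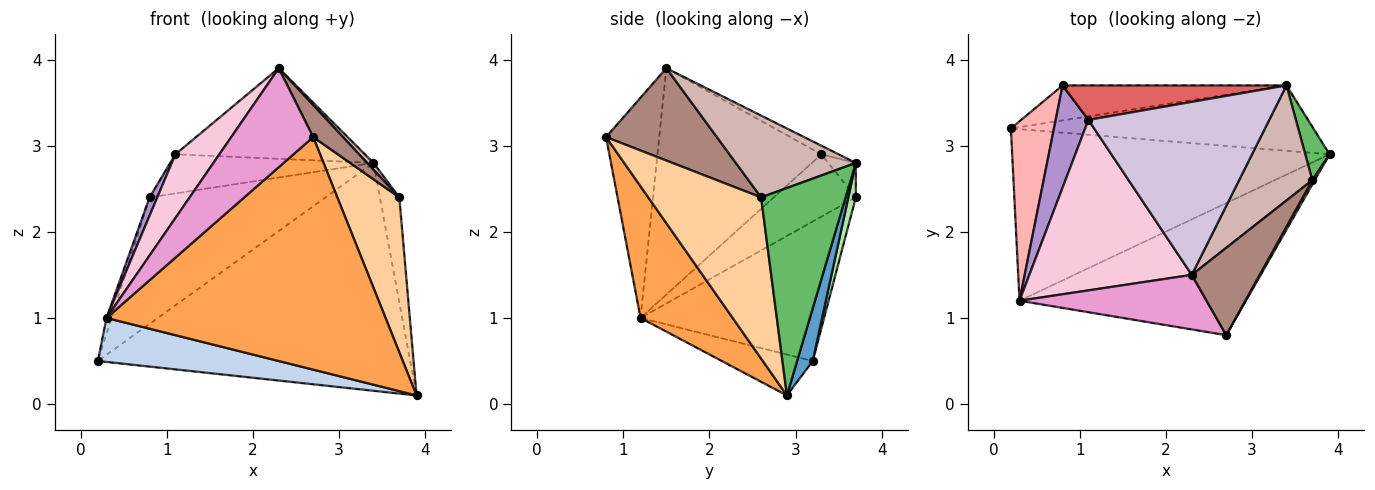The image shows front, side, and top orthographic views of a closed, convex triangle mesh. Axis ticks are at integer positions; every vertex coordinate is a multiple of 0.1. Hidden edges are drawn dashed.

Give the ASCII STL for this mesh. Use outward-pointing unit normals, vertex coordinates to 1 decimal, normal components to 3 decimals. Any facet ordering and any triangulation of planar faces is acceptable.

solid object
 facet normal 0.048 0.960 -0.276
  outer loop
   vertex 3.4 3.7 2.8
   vertex 3.9 2.9 0.1
   vertex 0.2 3.2 0.5
  endloop
 endfacet
 facet normal -0.124 -0.246 -0.961
  outer loop
   vertex 0.3 1.2 1.0
   vertex 0.2 3.2 0.5
   vertex 3.9 2.9 0.1
  endloop
 endfacet
 facet normal 0.276 -0.836 -0.475
  outer loop
   vertex 0.3 1.2 1.0
   vertex 3.9 2.9 0.1
   vertex 2.7 0.8 3.1
  endloop
 endfacet
 facet normal 0.876 -0.482 0.013
  outer loop
   vertex 3.7 2.6 2.4
   vertex 2.7 0.8 3.1
   vertex 3.9 2.9 0.1
  endloop
 endfacet
 facet normal 0.968 0.223 0.113
  outer loop
   vertex 3.7 2.6 2.4
   vertex 3.9 2.9 0.1
   vertex 3.4 3.7 2.8
  endloop
 endfacet
 facet normal 0.041 0.963 -0.266
  outer loop
   vertex 0.8 3.7 2.4
   vertex 3.4 3.7 2.8
   vertex 0.2 3.2 0.5
  endloop
 endfacet
 facet normal -0.101 0.746 0.658
  outer loop
   vertex 0.8 3.7 2.4
   vertex 1.1 3.3 2.9
   vertex 3.4 3.7 2.8
  endloop
 endfacet
 facet normal -0.955 0.026 0.295
  outer loop
   vertex 0.8 3.7 2.4
   vertex 0.2 3.2 0.5
   vertex 0.3 1.2 1.0
  endloop
 endfacet
 facet normal -0.882 -0.083 0.463
  outer loop
   vertex 0.8 3.7 2.4
   vertex 0.3 1.2 1.0
   vertex 1.1 3.3 2.9
  endloop
 endfacet
 facet normal -0.042 0.464 0.885
  outer loop
   vertex 2.3 1.5 3.9
   vertex 3.4 3.7 2.8
   vertex 1.1 3.3 2.9
  endloop
 endfacet
 facet normal 0.787 -0.212 0.579
  outer loop
   vertex 2.3 1.5 3.9
   vertex 2.7 0.8 3.1
   vertex 3.7 2.6 2.4
  endloop
 endfacet
 facet normal 0.745 -0.039 0.666
  outer loop
   vertex 2.3 1.5 3.9
   vertex 3.7 2.6 2.4
   vertex 3.4 3.7 2.8
  endloop
 endfacet
 facet normal -0.494 -0.762 0.419
  outer loop
   vertex 2.3 1.5 3.9
   vertex 0.3 1.2 1.0
   vertex 2.7 0.8 3.1
  endloop
 endfacet
 facet normal -0.794 -0.213 0.570
  outer loop
   vertex 2.3 1.5 3.9
   vertex 1.1 3.3 2.9
   vertex 0.3 1.2 1.0
  endloop
 endfacet
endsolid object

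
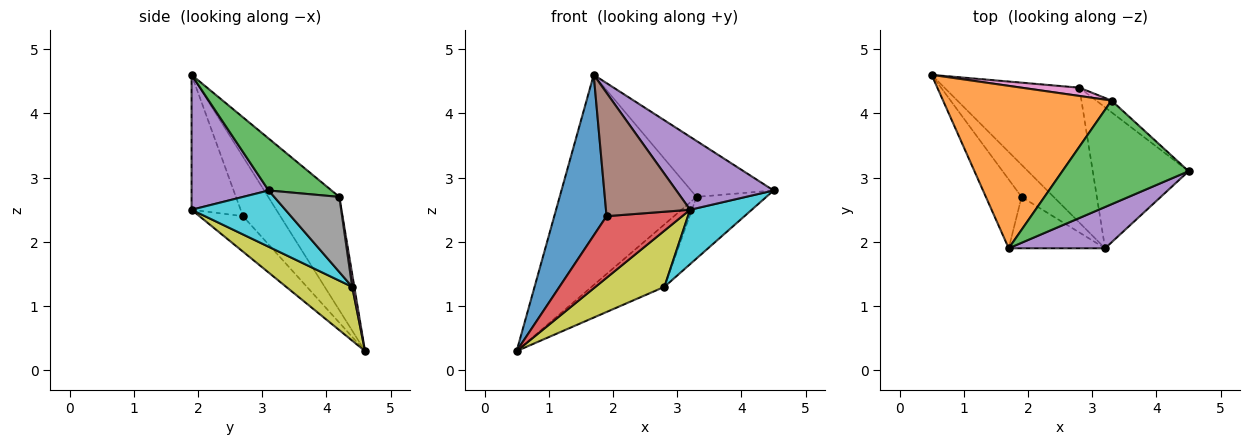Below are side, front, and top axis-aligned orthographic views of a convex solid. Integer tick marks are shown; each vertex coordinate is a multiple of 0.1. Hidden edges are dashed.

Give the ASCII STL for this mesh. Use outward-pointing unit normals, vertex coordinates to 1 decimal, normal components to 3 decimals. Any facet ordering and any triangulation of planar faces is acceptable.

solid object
 facet normal -0.549 -0.768 -0.329
  outer loop
   vertex 1.9 2.7 2.4
   vertex 1.7 1.9 4.6
   vertex 0.5 4.6 0.3
  endloop
 endfacet
 facet normal -0.380 0.732 0.566
  outer loop
   vertex 3.3 4.2 2.7
   vertex 0.5 4.6 0.3
   vertex 1.7 1.9 4.6
  endloop
 endfacet
 facet normal 0.340 0.447 0.827
  outer loop
   vertex 3.3 4.2 2.7
   vertex 1.7 1.9 4.6
   vertex 4.5 3.1 2.8
  endloop
 endfacet
 facet normal -0.454 -0.790 -0.412
  outer loop
   vertex 3.2 1.9 2.5
   vertex 1.9 2.7 2.4
   vertex 0.5 4.6 0.3
  endloop
 endfacet
 facet normal 0.568 -0.716 0.406
  outer loop
   vertex 3.2 1.9 2.5
   vertex 4.5 3.1 2.8
   vertex 1.7 1.9 4.6
  endloop
 endfacet
 facet normal -0.474 -0.813 -0.339
  outer loop
   vertex 3.2 1.9 2.5
   vertex 1.7 1.9 4.6
   vertex 1.9 2.7 2.4
  endloop
 endfacet
 facet normal 0.029 0.991 0.131
  outer loop
   vertex 2.8 4.4 1.3
   vertex 0.5 4.6 0.3
   vertex 3.3 4.2 2.7
  endloop
 endfacet
 facet normal 0.675 0.724 -0.138
  outer loop
   vertex 2.8 4.4 1.3
   vertex 3.3 4.2 2.7
   vertex 4.5 3.1 2.8
  endloop
 endfacet
 facet normal 0.345 -0.361 -0.866
  outer loop
   vertex 2.8 4.4 1.3
   vertex 3.2 1.9 2.5
   vertex 0.5 4.6 0.3
  endloop
 endfacet
 facet normal 0.480 -0.316 -0.818
  outer loop
   vertex 2.8 4.4 1.3
   vertex 4.5 3.1 2.8
   vertex 3.2 1.9 2.5
  endloop
 endfacet
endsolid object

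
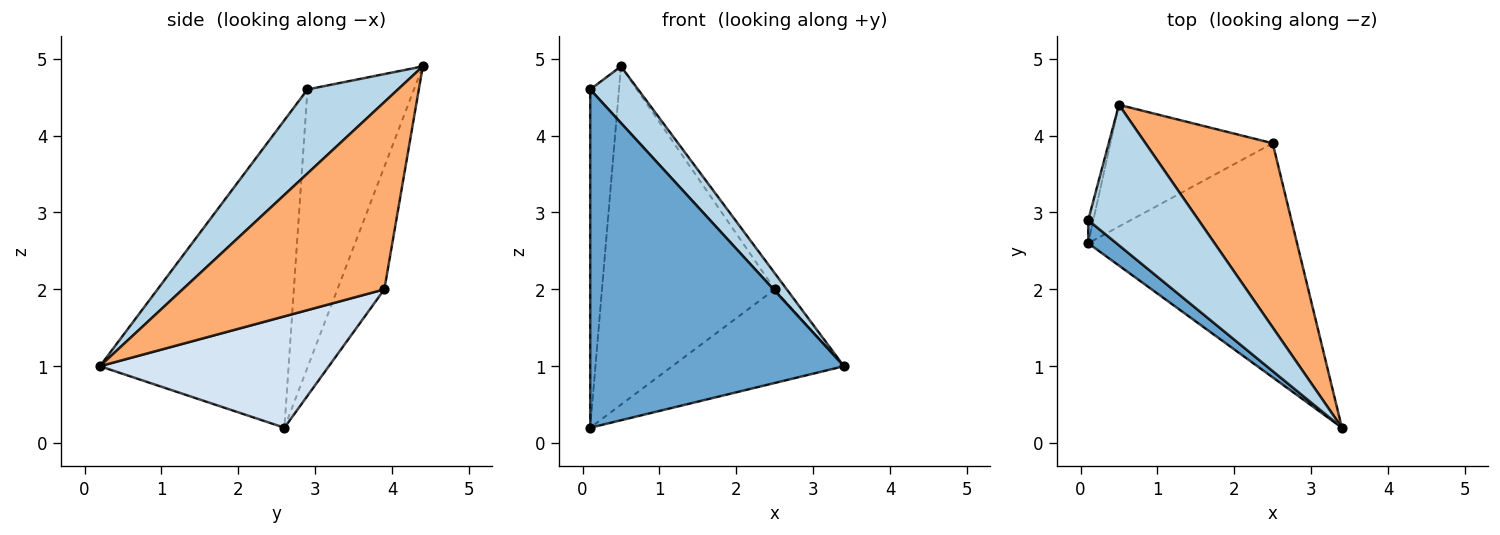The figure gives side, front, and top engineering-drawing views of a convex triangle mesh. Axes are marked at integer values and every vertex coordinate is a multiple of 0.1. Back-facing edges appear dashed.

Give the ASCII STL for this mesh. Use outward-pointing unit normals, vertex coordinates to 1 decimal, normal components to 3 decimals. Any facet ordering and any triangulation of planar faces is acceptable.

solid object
 facet normal -0.596 -0.801 0.055
  outer loop
   vertex 0.1 2.9 4.6
   vertex 0.1 2.6 0.2
   vertex 3.4 0.2 1.0
  endloop
 endfacet
 facet normal -0.965 0.261 -0.018
  outer loop
   vertex 0.1 2.9 4.6
   vertex 0.5 4.4 4.9
   vertex 0.1 2.6 0.2
  endloop
 endfacet
 facet normal 0.577 -0.305 0.758
  outer loop
   vertex 0.1 2.9 4.6
   vertex 3.4 0.2 1.0
   vertex 0.5 4.4 4.9
  endloop
 endfacet
 facet normal 0.444 0.333 -0.832
  outer loop
   vertex 2.5 3.9 2.0
   vertex 3.4 0.2 1.0
   vertex 0.1 2.6 0.2
  endloop
 endfacet
 facet normal -0.248 0.912 -0.328
  outer loop
   vertex 2.5 3.9 2.0
   vertex 0.1 2.6 0.2
   vertex 0.5 4.4 4.9
  endloop
 endfacet
 facet normal 0.826 0.049 0.561
  outer loop
   vertex 2.5 3.9 2.0
   vertex 0.5 4.4 4.9
   vertex 3.4 0.2 1.0
  endloop
 endfacet
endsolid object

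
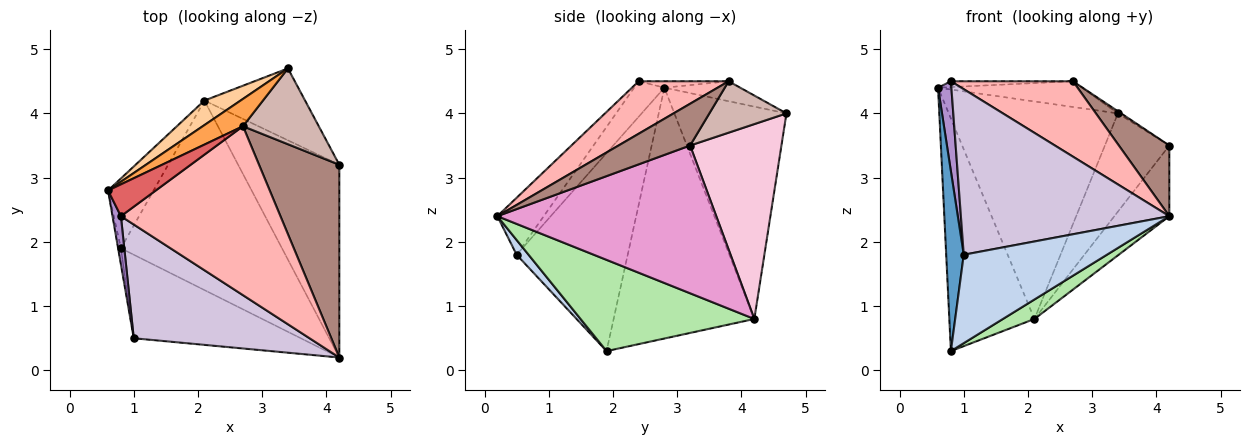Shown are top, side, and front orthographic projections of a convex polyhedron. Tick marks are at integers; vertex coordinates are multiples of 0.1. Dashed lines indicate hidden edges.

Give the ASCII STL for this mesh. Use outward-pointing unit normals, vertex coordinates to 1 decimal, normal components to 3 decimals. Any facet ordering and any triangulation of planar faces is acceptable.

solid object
 facet normal -0.988 -0.156 -0.014
  outer loop
   vertex 1.0 0.5 1.8
   vertex 0.6 2.8 4.4
   vertex 0.8 1.9 0.3
  endloop
 endfacet
 facet normal 0.060 -0.726 -0.685
  outer loop
   vertex 1.0 0.5 1.8
   vertex 0.8 1.9 0.3
   vertex 4.2 0.2 2.4
  endloop
 endfacet
 facet normal -0.340 0.645 0.685
  outer loop
   vertex 2.7 3.8 4.5
   vertex 3.4 4.7 4.0
   vertex 0.6 2.8 4.4
  endloop
 endfacet
 facet normal -0.550 0.830 0.094
  outer loop
   vertex 2.1 4.2 0.8
   vertex 0.6 2.8 4.4
   vertex 3.4 4.7 4.0
  endloop
 endfacet
 facet normal -0.846 0.511 -0.153
  outer loop
   vertex 2.1 4.2 0.8
   vertex 0.8 1.9 0.3
   vertex 0.6 2.8 4.4
  endloop
 endfacet
 facet normal 0.491 -0.089 -0.867
  outer loop
   vertex 2.1 4.2 0.8
   vertex 4.2 0.2 2.4
   vertex 0.8 1.9 0.3
  endloop
 endfacet
 facet normal -0.131 0.178 0.975
  outer loop
   vertex 0.8 2.4 4.5
   vertex 2.7 3.8 4.5
   vertex 0.6 2.8 4.4
  endloop
 endfacet
 facet normal 0.288 -0.390 0.875
  outer loop
   vertex 0.8 2.4 4.5
   vertex 4.2 0.2 2.4
   vertex 2.7 3.8 4.5
  endloop
 endfacet
 facet normal -0.894 -0.394 0.211
  outer loop
   vertex 0.8 2.4 4.5
   vertex 0.6 2.8 4.4
   vertex 1.0 0.5 1.8
  endloop
 endfacet
 facet normal -0.180 -0.811 0.557
  outer loop
   vertex 0.8 2.4 4.5
   vertex 1.0 0.5 1.8
   vertex 4.2 0.2 2.4
  endloop
 endfacet
 facet normal 0.439 -0.309 0.844
  outer loop
   vertex 4.2 3.2 3.5
   vertex 2.7 3.8 4.5
   vertex 4.2 0.2 2.4
  endloop
 endfacet
 facet normal 0.561 0.023 0.827
  outer loop
   vertex 4.2 3.2 3.5
   vertex 3.4 4.7 4.0
   vertex 2.7 3.8 4.5
  endloop
 endfacet
 facet normal 0.808 0.203 -0.553
  outer loop
   vertex 4.2 3.2 3.5
   vertex 4.2 0.2 2.4
   vertex 2.1 4.2 0.8
  endloop
 endfacet
 facet normal 0.753 0.531 -0.389
  outer loop
   vertex 4.2 3.2 3.5
   vertex 2.1 4.2 0.8
   vertex 3.4 4.7 4.0
  endloop
 endfacet
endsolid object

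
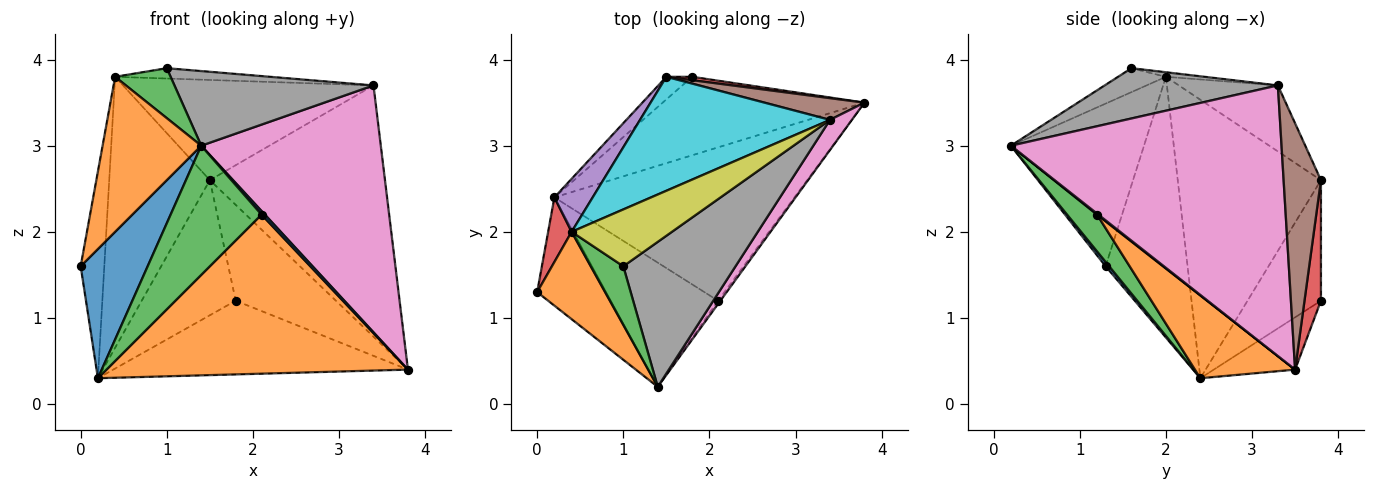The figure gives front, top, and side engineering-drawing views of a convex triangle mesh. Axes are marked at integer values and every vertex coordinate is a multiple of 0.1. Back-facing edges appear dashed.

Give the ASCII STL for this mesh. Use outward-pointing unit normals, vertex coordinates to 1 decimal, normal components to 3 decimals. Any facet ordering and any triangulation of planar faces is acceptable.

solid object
 facet normal 0.040 -0.766 -0.642
  outer loop
   vertex 0.2 2.4 0.3
   vertex 1.4 0.2 3.0
   vertex 0.0 1.3 1.6
  endloop
 endfacet
 facet normal -0.762 -0.565 0.318
  outer loop
   vertex 0.4 2.0 3.8
   vertex 0.0 1.3 1.6
   vertex 1.4 0.2 3.0
  endloop
 endfacet
 facet normal -0.488 -0.566 0.664
  outer loop
   vertex 0.4 2.0 3.8
   vertex 1.4 0.2 3.0
   vertex 1.0 1.6 3.9
  endloop
 endfacet
 facet normal -0.957 0.276 0.086
  outer loop
   vertex 0.4 2.0 3.8
   vertex 0.2 2.4 0.3
   vertex 0.0 1.3 1.6
  endloop
 endfacet
 facet normal -0.813 0.571 0.112
  outer loop
   vertex 0.4 2.0 3.8
   vertex 1.5 3.8 2.6
   vertex 0.2 2.4 0.3
  endloop
 endfacet
 facet normal 0.208 0.975 0.084
  outer loop
   vertex 3.4 3.3 3.7
   vertex 3.8 3.5 0.4
   vertex 1.5 3.8 2.6
  endloop
 endfacet
 facet normal 0.831 -0.552 0.067
  outer loop
   vertex 3.4 3.3 3.7
   vertex 1.4 0.2 3.0
   vertex 3.8 3.5 0.4
  endloop
 endfacet
 facet normal 0.370 -0.425 0.826
  outer loop
   vertex 3.4 3.3 3.7
   vertex 1.0 1.6 3.9
   vertex 1.4 0.2 3.0
  endloop
 endfacet
 facet normal -0.045 0.179 0.983
  outer loop
   vertex 3.4 3.3 3.7
   vertex 0.4 2.0 3.8
   vertex 1.0 1.6 3.9
  endloop
 endfacet
 facet normal -0.253 0.639 0.727
  outer loop
   vertex 3.4 3.3 3.7
   vertex 1.5 3.8 2.6
   vertex 0.4 2.0 3.8
  endloop
 endfacet
 facet normal 0.285 -0.712 -0.641
  outer loop
   vertex 2.1 1.2 2.2
   vertex 3.8 3.5 0.4
   vertex 1.4 0.2 3.0
  endloop
 endfacet
 facet normal 0.233 -0.700 -0.675
  outer loop
   vertex 2.1 1.2 2.2
   vertex 0.2 2.4 0.3
   vertex 3.8 3.5 0.4
  endloop
 endfacet
 facet normal 0.231 -0.701 -0.674
  outer loop
   vertex 2.1 1.2 2.2
   vertex 1.4 0.2 3.0
   vertex 0.2 2.4 0.3
  endloop
 endfacet
 facet normal 0.162 0.986 0.035
  outer loop
   vertex 1.8 3.8 1.2
   vertex 1.5 3.8 2.6
   vertex 3.8 3.5 0.4
  endloop
 endfacet
 facet normal -0.186 0.673 -0.716
  outer loop
   vertex 1.8 3.8 1.2
   vertex 3.8 3.5 0.4
   vertex 0.2 2.4 0.3
  endloop
 endfacet
 facet normal -0.610 0.781 -0.131
  outer loop
   vertex 1.8 3.8 1.2
   vertex 0.2 2.4 0.3
   vertex 1.5 3.8 2.6
  endloop
 endfacet
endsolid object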